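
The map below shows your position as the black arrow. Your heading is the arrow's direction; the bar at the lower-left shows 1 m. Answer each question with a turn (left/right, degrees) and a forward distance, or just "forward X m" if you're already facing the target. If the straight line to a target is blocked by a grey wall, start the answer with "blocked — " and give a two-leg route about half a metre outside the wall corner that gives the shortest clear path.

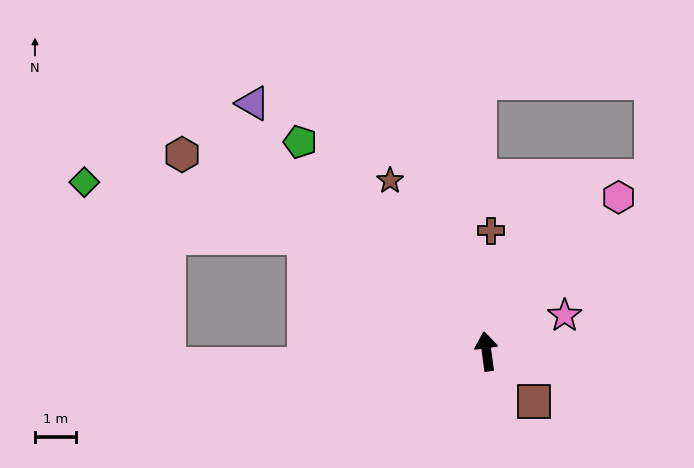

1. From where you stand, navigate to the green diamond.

blocked — turn left 50°, forward 5.2 m, then turn left 18°, forward 5.5 m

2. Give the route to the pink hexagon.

turn right 48°, forward 4.9 m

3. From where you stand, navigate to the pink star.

turn right 73°, forward 2.1 m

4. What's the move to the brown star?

turn left 22°, forward 4.8 m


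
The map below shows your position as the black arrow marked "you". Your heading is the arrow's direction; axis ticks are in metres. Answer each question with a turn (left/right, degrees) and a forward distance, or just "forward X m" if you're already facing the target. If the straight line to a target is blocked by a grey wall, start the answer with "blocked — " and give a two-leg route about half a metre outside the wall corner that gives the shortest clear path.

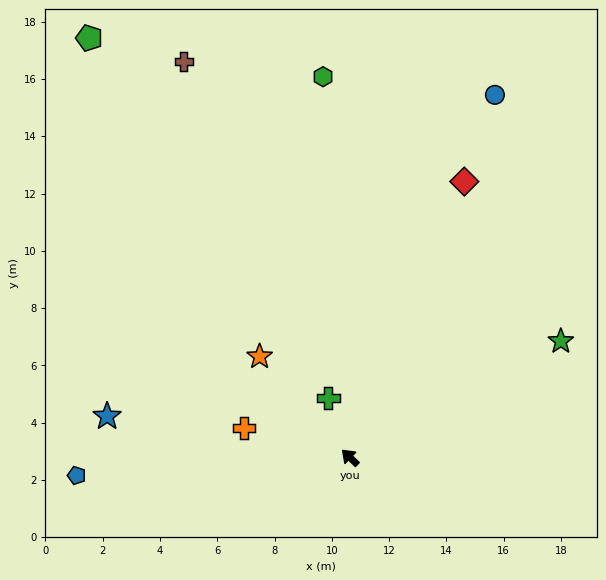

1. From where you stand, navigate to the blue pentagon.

turn left 48°, forward 9.6 m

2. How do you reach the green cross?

turn right 26°, forward 2.2 m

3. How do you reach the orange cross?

turn left 28°, forward 3.8 m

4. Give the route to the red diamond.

turn right 69°, forward 10.4 m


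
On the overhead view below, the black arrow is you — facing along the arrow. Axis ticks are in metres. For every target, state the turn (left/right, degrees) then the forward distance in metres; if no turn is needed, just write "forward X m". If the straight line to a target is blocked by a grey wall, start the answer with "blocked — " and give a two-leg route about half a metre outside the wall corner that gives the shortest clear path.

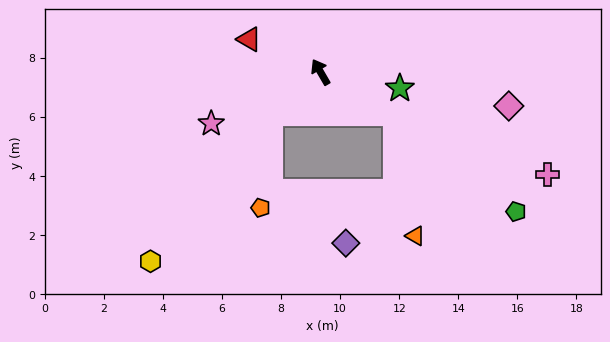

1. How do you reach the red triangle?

turn left 35°, forward 2.7 m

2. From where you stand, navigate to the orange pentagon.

blocked — turn left 99°, forward 2.2 m, then turn left 45°, forward 3.2 m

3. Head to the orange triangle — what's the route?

blocked — turn right 149°, forward 2.9 m, then turn right 52°, forward 4.2 m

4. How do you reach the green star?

turn right 132°, forward 2.7 m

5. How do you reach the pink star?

turn left 85°, forward 4.1 m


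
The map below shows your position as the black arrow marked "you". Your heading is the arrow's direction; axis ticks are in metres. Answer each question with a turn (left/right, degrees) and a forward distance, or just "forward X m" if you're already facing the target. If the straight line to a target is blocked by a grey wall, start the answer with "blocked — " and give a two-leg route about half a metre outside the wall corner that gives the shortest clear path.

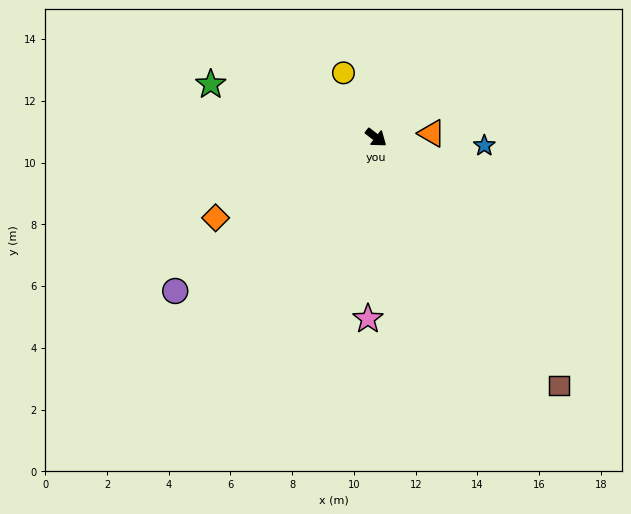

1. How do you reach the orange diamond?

turn right 116°, forward 5.8 m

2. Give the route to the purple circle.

turn right 105°, forward 8.2 m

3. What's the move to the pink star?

turn right 55°, forward 5.9 m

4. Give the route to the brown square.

turn right 16°, forward 10.0 m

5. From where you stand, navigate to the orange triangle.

turn left 42°, forward 1.8 m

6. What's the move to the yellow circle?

turn left 155°, forward 2.3 m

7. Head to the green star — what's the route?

turn right 160°, forward 5.6 m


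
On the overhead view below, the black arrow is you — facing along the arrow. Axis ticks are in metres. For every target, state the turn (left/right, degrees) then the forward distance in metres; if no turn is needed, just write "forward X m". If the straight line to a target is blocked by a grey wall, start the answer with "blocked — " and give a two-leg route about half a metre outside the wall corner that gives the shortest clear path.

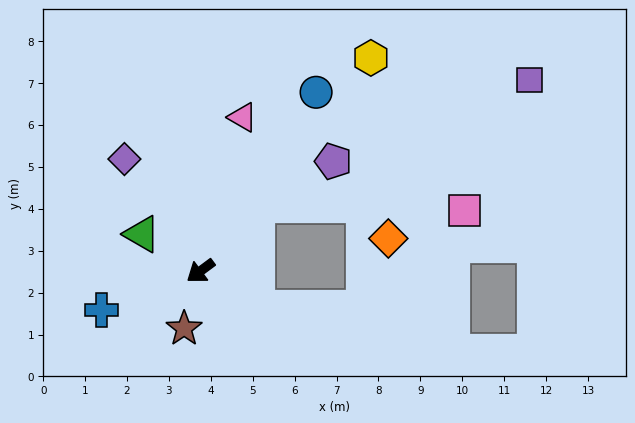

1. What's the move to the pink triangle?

turn right 142°, forward 3.8 m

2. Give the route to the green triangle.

turn right 69°, forward 1.7 m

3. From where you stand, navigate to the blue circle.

turn right 159°, forward 5.1 m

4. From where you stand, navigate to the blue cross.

turn right 15°, forward 2.5 m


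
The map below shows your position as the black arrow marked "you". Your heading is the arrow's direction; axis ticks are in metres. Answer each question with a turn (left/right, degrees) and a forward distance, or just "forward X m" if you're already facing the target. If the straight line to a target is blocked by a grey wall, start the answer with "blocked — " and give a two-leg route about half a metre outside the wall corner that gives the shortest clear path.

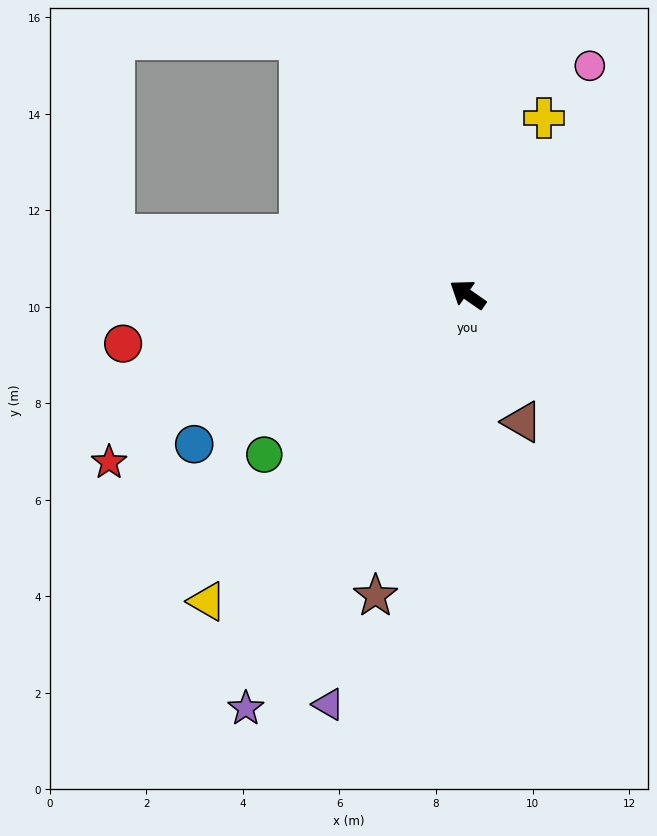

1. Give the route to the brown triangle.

turn left 148°, forward 2.9 m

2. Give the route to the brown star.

turn left 108°, forward 6.5 m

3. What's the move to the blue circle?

turn left 64°, forward 6.5 m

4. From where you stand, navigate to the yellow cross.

turn right 79°, forward 4.0 m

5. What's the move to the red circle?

turn left 43°, forward 7.2 m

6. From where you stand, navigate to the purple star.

turn left 97°, forward 9.7 m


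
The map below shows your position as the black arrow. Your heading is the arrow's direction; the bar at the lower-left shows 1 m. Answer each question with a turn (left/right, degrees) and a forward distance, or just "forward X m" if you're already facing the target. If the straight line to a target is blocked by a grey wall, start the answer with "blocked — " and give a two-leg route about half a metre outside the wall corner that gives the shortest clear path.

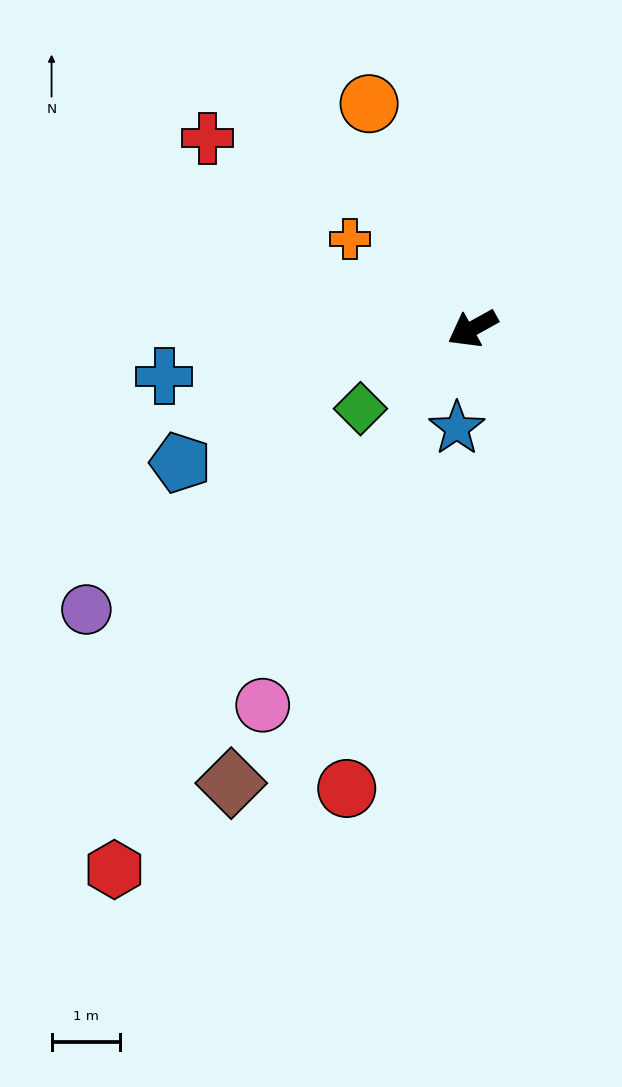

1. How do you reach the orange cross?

turn right 65°, forward 2.2 m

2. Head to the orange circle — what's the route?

turn right 94°, forward 3.6 m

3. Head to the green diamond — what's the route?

turn left 6°, forward 2.0 m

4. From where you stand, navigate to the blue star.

turn left 52°, forward 1.5 m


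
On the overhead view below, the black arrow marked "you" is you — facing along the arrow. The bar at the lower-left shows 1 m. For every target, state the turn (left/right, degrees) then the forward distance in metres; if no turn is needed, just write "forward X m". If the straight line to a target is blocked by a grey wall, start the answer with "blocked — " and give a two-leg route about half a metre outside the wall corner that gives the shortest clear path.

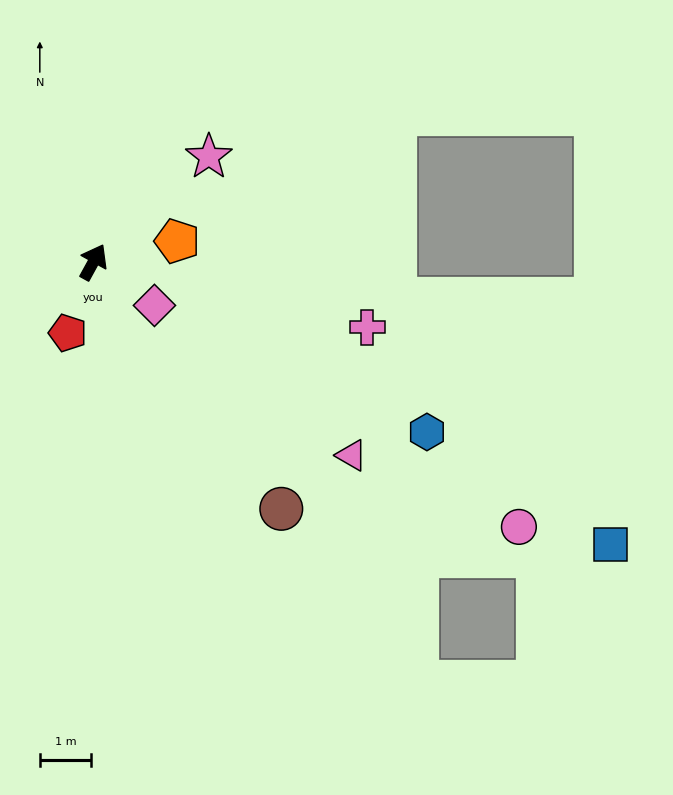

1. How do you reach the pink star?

turn right 19°, forward 3.0 m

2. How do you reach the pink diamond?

turn right 97°, forward 1.5 m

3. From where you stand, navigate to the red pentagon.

turn right 171°, forward 1.5 m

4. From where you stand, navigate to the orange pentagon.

turn right 47°, forward 1.7 m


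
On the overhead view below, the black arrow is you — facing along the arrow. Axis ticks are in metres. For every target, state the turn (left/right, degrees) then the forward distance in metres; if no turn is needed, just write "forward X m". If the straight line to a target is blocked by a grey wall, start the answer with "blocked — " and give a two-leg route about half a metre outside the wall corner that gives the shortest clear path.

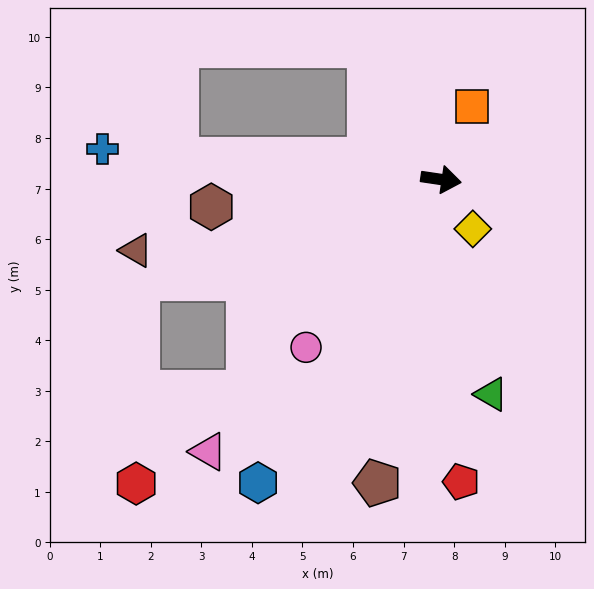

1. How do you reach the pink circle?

turn right 120°, forward 4.3 m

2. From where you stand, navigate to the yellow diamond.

turn right 49°, forward 1.2 m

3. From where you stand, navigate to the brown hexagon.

turn right 165°, forward 4.6 m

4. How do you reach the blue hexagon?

turn right 113°, forward 7.0 m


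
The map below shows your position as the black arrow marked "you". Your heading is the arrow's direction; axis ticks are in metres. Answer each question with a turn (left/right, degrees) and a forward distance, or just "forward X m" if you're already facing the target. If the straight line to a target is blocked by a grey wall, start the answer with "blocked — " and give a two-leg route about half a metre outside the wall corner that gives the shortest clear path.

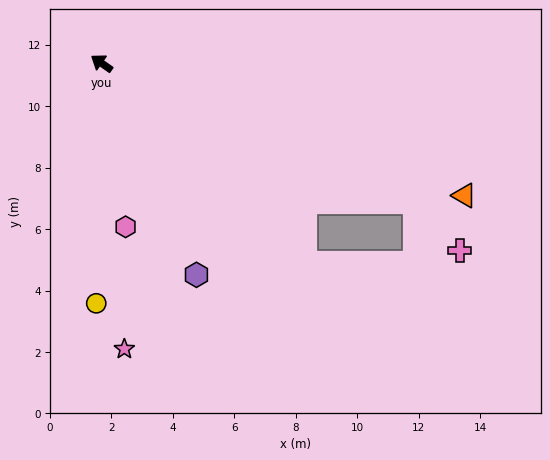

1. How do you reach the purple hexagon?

turn left 149°, forward 7.5 m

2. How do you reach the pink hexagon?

turn left 133°, forward 5.4 m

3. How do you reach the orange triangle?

turn right 165°, forward 12.6 m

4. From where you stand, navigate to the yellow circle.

turn left 124°, forward 7.8 m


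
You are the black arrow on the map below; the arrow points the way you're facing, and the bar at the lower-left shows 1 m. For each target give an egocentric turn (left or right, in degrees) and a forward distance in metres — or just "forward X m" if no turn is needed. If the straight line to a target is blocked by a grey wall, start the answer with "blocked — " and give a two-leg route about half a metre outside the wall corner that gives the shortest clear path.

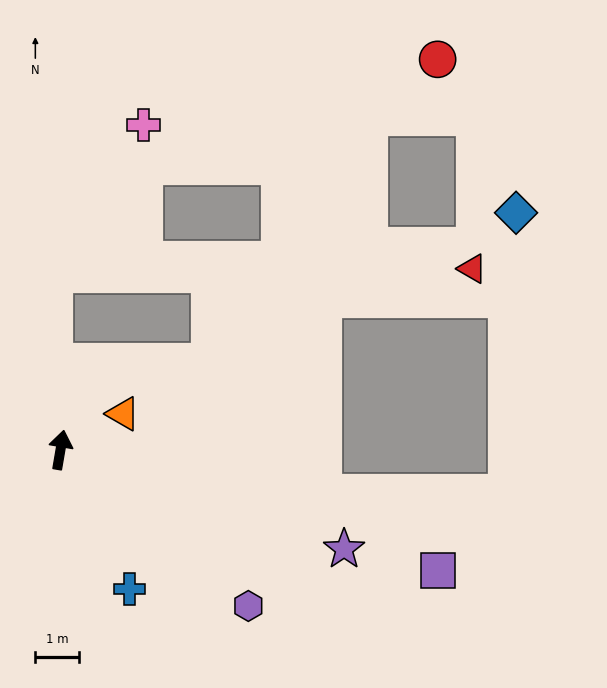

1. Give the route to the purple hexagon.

turn right 120°, forward 5.6 m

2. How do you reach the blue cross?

turn right 144°, forward 3.6 m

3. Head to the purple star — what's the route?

turn right 100°, forward 6.9 m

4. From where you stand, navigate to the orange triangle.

turn right 50°, forward 1.7 m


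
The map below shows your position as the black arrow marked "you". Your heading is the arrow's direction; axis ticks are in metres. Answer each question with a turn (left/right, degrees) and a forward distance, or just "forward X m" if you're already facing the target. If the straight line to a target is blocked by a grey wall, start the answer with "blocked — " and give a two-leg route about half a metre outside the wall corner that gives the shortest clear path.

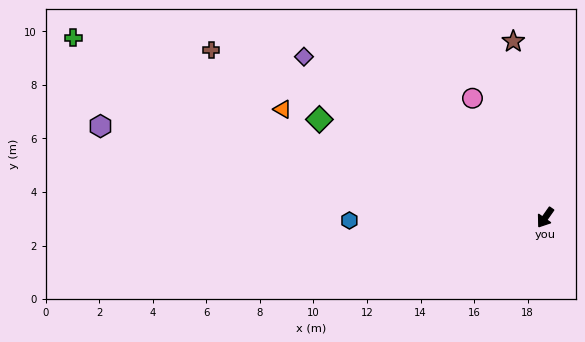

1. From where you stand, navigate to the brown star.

turn right 135°, forward 6.7 m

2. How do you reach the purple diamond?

turn right 89°, forward 10.8 m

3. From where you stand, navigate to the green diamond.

turn right 78°, forward 9.2 m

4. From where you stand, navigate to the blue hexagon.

turn right 54°, forward 7.3 m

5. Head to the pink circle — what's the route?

turn right 114°, forward 5.2 m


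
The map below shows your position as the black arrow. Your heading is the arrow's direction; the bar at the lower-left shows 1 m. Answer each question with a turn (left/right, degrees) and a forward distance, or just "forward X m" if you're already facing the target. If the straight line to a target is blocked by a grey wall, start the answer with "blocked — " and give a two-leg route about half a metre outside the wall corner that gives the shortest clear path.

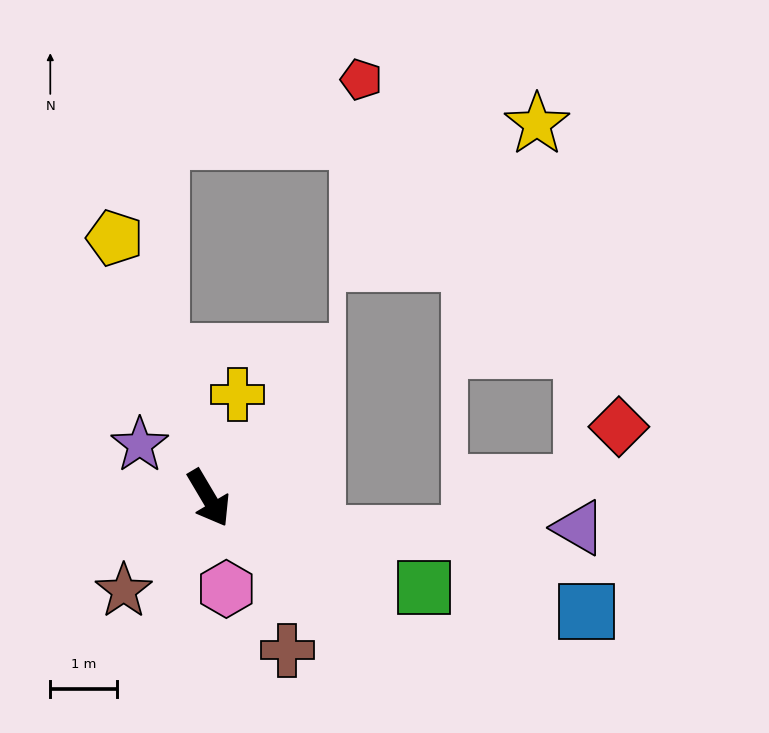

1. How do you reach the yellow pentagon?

turn left 169°, forward 4.2 m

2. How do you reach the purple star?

turn right 158°, forward 1.3 m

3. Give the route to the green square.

turn left 37°, forward 3.5 m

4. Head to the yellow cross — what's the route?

turn left 134°, forward 1.6 m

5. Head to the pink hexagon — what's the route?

turn right 20°, forward 1.4 m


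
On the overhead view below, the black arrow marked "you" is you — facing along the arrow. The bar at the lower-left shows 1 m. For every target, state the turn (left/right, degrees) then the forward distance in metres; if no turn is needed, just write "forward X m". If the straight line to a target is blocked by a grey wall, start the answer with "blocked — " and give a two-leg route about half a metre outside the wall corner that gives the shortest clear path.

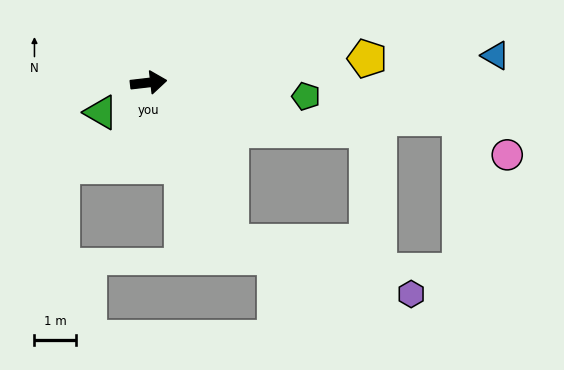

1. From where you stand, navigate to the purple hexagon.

blocked — turn right 69°, forward 4.3 m, then turn left 46°, forward 4.5 m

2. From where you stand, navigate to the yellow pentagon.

forward 5.3 m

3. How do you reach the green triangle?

turn right 155°, forward 1.3 m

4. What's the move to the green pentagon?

turn right 12°, forward 3.8 m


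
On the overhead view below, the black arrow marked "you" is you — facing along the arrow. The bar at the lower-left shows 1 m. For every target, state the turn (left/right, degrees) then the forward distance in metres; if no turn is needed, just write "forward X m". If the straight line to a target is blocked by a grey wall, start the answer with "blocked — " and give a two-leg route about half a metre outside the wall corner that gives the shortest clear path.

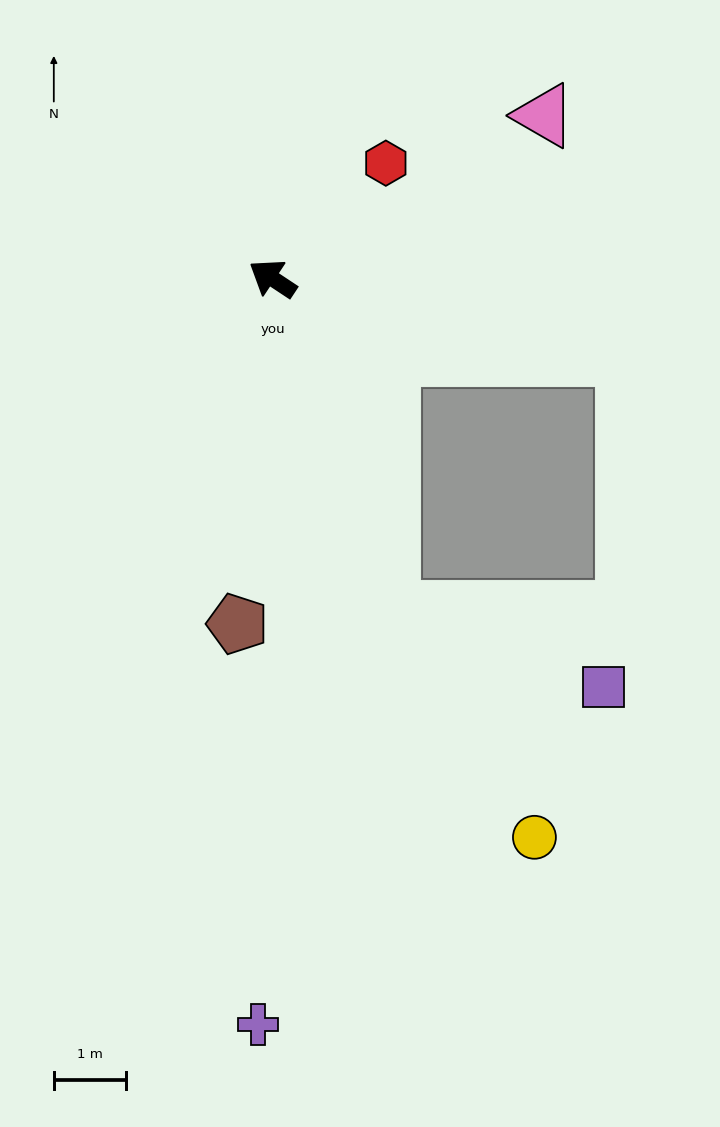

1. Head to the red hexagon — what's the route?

turn right 101°, forward 2.3 m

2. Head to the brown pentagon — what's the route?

turn left 118°, forward 4.8 m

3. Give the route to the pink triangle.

turn right 116°, forward 4.4 m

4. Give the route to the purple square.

blocked — turn left 143°, forward 4.9 m, then turn left 51°, forward 3.2 m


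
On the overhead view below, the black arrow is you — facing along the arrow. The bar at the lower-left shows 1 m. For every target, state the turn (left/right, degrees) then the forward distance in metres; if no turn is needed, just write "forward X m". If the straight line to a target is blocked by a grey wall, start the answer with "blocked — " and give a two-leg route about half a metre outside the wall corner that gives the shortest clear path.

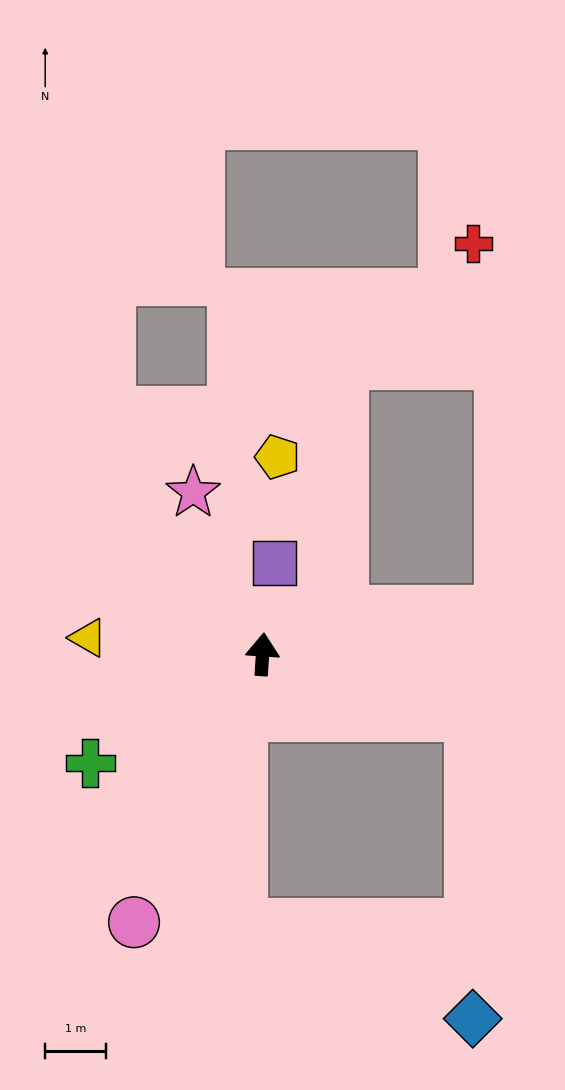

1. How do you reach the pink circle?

turn left 158°, forward 4.9 m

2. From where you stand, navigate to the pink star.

turn left 27°, forward 2.9 m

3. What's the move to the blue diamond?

blocked — turn right 103°, forward 3.6 m, then turn right 73°, forward 5.0 m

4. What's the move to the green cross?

turn left 126°, forward 3.4 m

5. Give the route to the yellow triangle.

turn left 88°, forward 2.9 m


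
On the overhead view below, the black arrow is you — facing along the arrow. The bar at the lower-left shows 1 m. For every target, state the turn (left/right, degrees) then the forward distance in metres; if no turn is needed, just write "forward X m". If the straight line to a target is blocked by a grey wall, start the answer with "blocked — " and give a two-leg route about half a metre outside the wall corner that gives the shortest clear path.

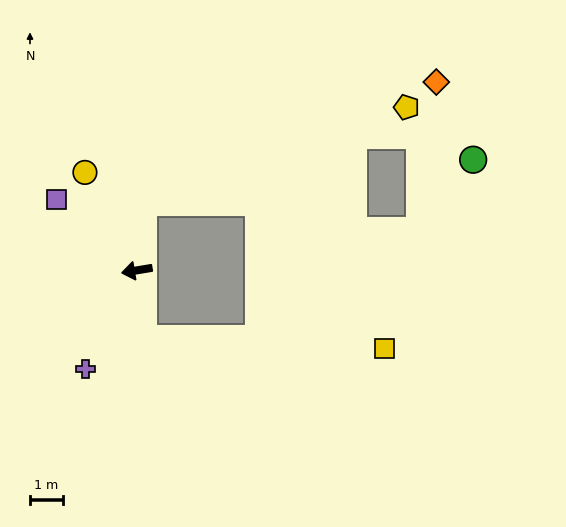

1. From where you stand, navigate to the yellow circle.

turn right 71°, forward 3.3 m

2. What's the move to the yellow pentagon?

blocked — turn right 105°, forward 2.1 m, then turn right 65°, forward 8.4 m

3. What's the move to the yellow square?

blocked — turn left 86°, forward 2.1 m, then turn left 82°, forward 7.3 m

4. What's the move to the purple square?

turn right 51°, forward 3.2 m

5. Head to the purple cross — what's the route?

turn left 53°, forward 3.4 m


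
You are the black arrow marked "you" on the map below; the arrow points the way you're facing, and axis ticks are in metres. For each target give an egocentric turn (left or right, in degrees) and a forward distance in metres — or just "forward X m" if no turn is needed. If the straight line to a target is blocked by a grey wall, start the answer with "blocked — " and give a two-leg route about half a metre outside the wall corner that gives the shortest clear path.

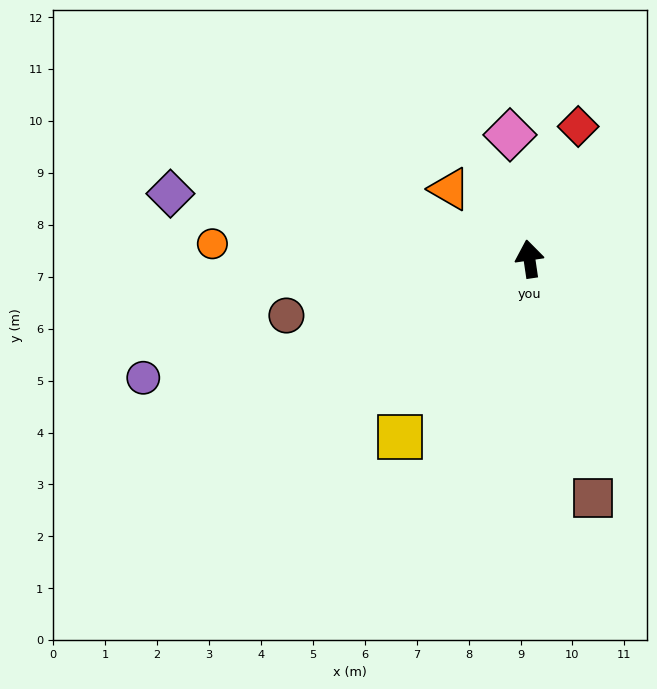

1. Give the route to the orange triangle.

turn left 40°, forward 2.0 m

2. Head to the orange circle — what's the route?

turn left 79°, forward 6.1 m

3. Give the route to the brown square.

turn right 174°, forward 4.8 m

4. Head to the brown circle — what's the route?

turn left 95°, forward 4.8 m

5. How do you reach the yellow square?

turn left 136°, forward 4.2 m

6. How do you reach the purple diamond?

turn left 71°, forward 7.0 m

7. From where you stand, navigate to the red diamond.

turn right 29°, forward 2.7 m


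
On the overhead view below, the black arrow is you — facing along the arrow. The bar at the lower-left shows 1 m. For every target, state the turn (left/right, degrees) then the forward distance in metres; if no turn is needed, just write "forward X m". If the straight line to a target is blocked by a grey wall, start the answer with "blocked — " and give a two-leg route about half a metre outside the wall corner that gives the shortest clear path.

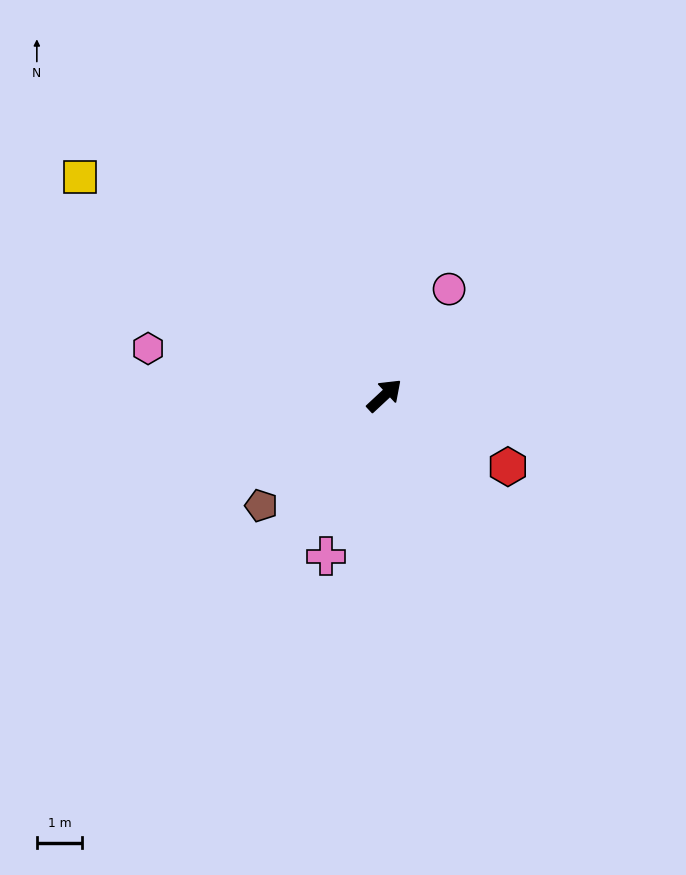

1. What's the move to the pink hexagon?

turn left 126°, forward 5.3 m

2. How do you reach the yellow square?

turn left 101°, forward 8.3 m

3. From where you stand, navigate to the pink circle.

turn left 16°, forward 2.8 m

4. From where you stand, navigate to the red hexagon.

turn right 73°, forward 3.2 m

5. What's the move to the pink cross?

turn right 153°, forward 3.8 m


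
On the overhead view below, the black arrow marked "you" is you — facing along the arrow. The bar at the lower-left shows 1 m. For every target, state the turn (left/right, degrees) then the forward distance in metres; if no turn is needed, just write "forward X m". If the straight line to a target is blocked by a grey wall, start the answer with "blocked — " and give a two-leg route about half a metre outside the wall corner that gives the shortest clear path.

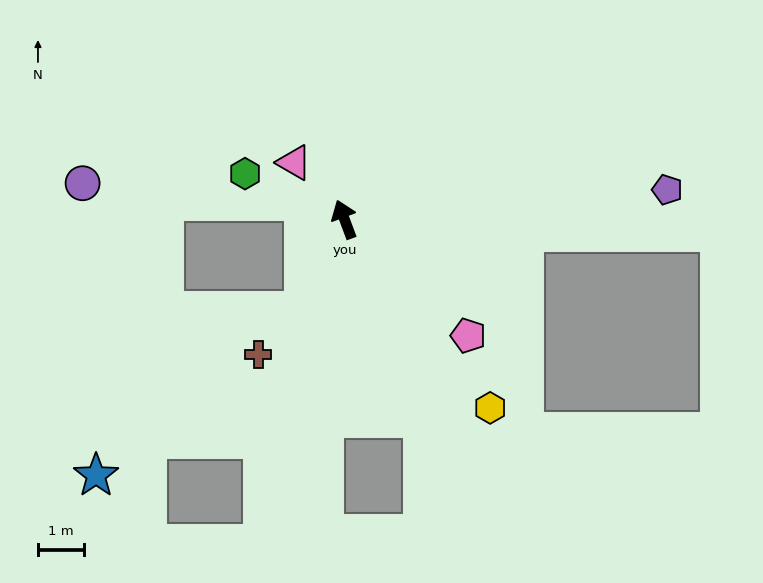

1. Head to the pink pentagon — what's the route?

turn right 154°, forward 3.7 m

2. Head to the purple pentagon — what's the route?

turn right 105°, forward 7.1 m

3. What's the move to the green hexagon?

turn left 45°, forward 2.4 m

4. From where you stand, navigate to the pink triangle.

turn left 21°, forward 1.7 m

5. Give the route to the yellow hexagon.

turn right 163°, forward 5.2 m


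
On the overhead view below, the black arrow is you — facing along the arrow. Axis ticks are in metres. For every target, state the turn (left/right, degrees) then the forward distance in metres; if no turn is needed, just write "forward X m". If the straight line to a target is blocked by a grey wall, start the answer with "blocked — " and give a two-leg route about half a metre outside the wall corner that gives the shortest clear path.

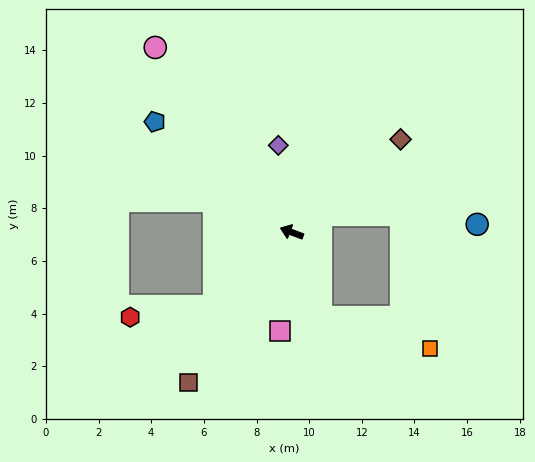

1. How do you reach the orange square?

blocked — turn left 130°, forward 3.4 m, then turn left 54°, forward 4.3 m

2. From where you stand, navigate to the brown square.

turn left 76°, forward 6.9 m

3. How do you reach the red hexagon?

blocked — turn left 64°, forward 4.1 m, then turn right 35°, forward 3.2 m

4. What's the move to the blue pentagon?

turn right 18°, forward 6.7 m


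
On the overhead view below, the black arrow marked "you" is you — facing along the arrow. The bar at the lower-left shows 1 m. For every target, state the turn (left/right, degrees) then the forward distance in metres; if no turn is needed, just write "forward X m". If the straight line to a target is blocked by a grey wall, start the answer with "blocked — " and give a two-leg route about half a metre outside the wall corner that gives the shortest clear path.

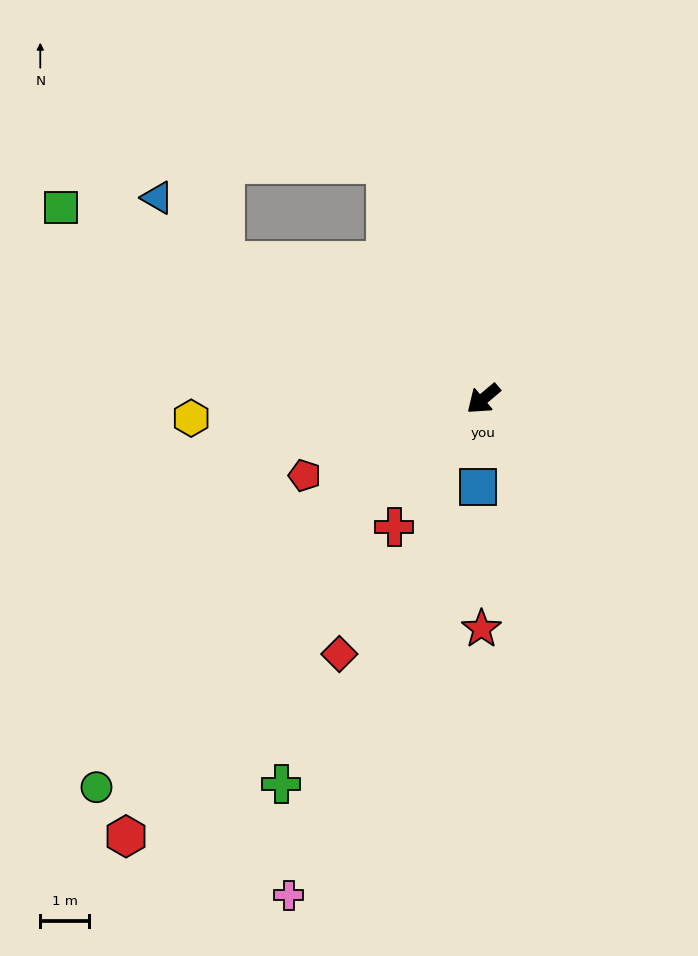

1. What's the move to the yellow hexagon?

turn right 36°, forward 6.0 m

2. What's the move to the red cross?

turn left 15°, forward 3.2 m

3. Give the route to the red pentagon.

turn right 17°, forward 4.0 m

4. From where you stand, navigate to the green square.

turn right 65°, forward 9.4 m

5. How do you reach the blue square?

turn left 47°, forward 1.8 m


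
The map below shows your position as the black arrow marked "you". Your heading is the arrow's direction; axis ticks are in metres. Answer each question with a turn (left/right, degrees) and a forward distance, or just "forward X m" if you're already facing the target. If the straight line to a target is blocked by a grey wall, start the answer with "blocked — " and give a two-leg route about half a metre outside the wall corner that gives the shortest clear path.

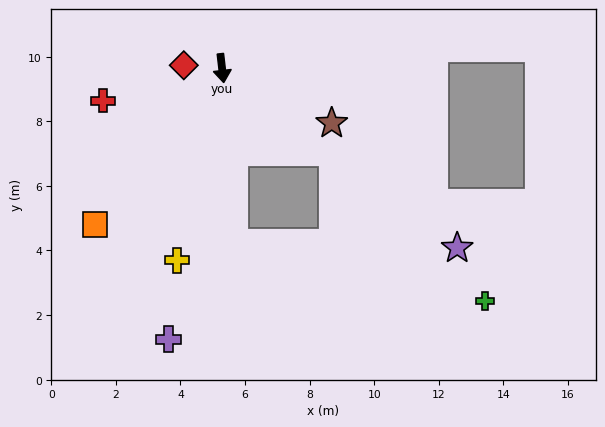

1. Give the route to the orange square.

turn right 46°, forward 6.2 m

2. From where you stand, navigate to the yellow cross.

turn right 20°, forward 6.1 m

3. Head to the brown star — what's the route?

turn left 57°, forward 3.8 m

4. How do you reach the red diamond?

turn right 101°, forward 1.2 m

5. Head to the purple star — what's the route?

turn left 46°, forward 9.2 m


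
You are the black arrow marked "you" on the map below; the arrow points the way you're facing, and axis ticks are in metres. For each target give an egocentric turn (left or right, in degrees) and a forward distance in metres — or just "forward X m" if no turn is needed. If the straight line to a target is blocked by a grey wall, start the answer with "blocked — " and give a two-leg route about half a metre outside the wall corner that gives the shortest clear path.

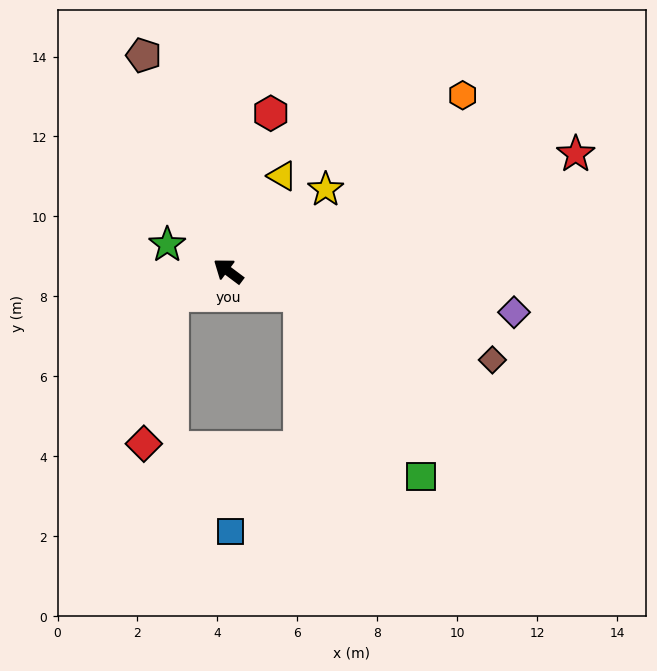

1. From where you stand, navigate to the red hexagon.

turn right 68°, forward 4.1 m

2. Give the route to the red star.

turn right 125°, forward 9.2 m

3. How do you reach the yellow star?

turn right 103°, forward 3.2 m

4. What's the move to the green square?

blocked — turn right 162°, forward 1.9 m, then turn right 37°, forward 5.4 m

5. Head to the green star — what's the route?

turn left 13°, forward 1.7 m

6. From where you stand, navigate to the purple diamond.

turn right 151°, forward 7.2 m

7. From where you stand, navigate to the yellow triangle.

turn right 83°, forward 2.7 m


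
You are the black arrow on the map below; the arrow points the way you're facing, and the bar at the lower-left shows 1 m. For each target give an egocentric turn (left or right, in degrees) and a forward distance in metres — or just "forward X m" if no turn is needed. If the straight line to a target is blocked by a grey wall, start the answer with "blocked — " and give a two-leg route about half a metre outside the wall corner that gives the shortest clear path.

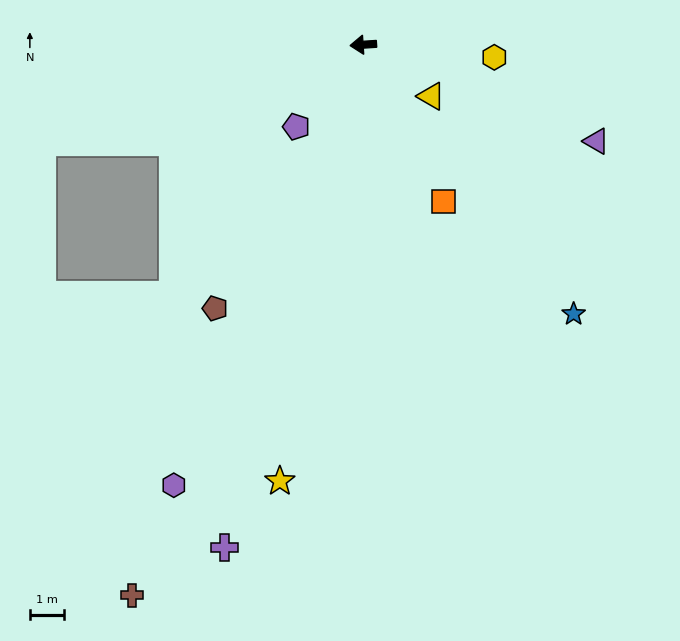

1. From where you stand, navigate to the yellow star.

turn left 75°, forward 12.9 m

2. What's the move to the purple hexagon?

turn left 63°, forward 13.9 m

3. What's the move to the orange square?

turn left 113°, forward 5.1 m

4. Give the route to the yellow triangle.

turn left 139°, forward 2.5 m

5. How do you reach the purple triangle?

turn left 154°, forward 7.3 m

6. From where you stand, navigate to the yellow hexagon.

turn left 171°, forward 3.8 m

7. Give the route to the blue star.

turn left 124°, forward 9.9 m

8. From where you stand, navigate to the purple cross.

turn left 71°, forward 15.1 m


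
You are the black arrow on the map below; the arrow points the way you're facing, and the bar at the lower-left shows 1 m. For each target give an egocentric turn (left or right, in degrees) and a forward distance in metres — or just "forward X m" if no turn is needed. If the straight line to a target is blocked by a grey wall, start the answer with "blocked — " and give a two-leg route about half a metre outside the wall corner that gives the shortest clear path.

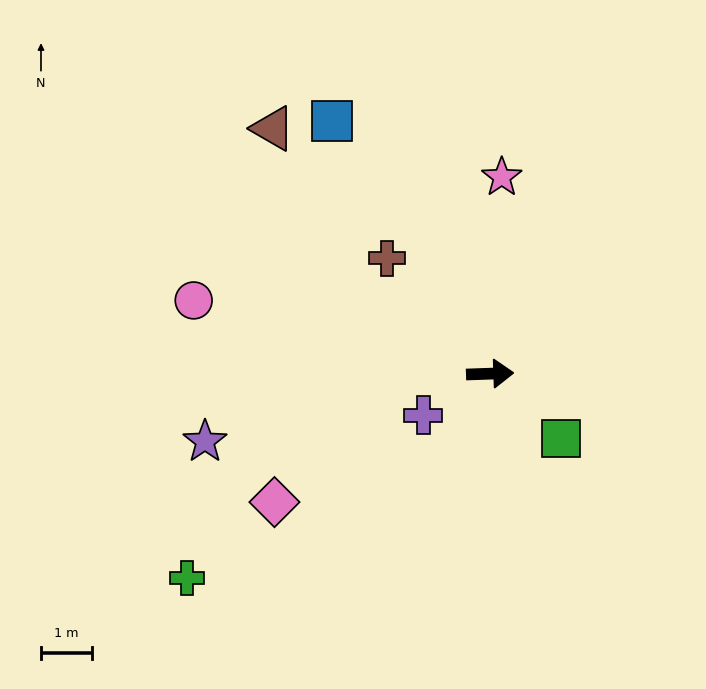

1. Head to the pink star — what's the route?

turn left 85°, forward 3.8 m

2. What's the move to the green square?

turn right 44°, forward 1.9 m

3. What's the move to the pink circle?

turn left 164°, forward 6.0 m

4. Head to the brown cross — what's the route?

turn left 130°, forward 3.0 m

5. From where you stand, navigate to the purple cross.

turn right 150°, forward 1.5 m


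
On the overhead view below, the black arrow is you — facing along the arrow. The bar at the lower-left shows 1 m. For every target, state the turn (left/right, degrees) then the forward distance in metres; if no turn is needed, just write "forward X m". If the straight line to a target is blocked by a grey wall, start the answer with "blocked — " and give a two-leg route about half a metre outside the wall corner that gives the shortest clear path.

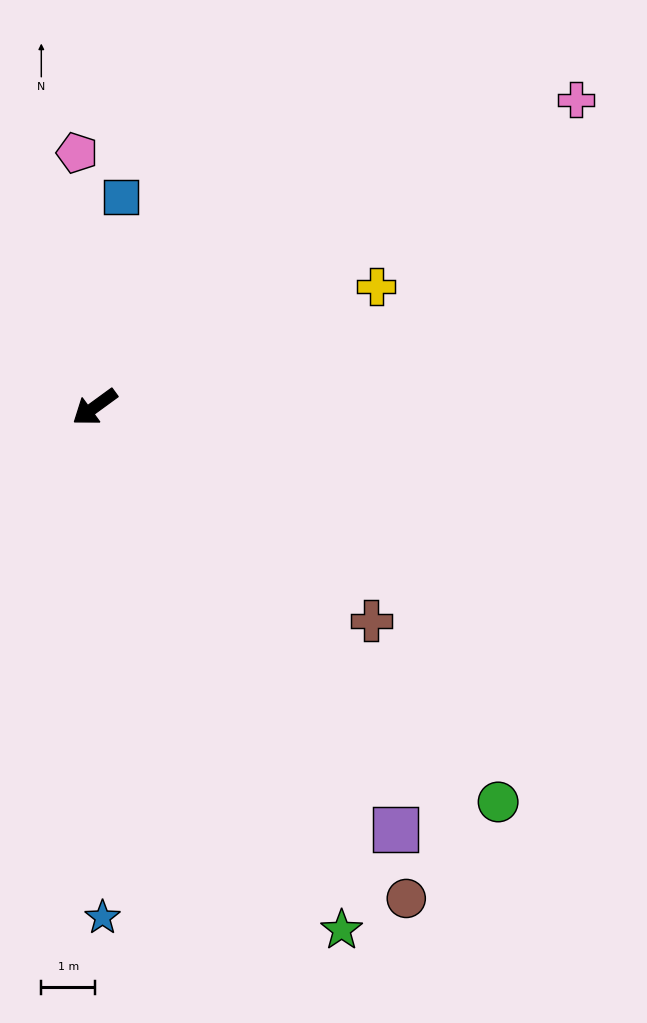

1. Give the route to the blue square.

turn right 133°, forward 3.9 m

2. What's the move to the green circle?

turn left 100°, forward 10.4 m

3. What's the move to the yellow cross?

turn left 167°, forward 5.7 m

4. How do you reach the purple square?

turn left 89°, forward 9.6 m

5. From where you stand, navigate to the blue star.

turn left 55°, forward 9.4 m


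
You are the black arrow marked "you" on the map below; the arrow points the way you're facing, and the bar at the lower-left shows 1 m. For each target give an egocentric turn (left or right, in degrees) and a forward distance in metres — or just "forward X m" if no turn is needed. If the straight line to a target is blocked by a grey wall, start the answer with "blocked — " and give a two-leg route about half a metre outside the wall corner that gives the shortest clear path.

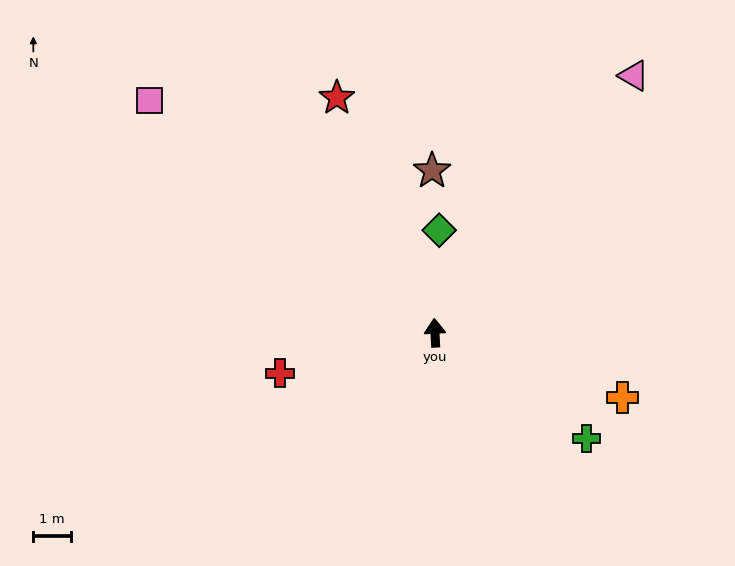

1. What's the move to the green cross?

turn right 128°, forward 4.9 m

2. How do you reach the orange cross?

turn right 112°, forward 5.2 m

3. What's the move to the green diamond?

turn right 5°, forward 2.7 m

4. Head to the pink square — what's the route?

turn left 48°, forward 9.7 m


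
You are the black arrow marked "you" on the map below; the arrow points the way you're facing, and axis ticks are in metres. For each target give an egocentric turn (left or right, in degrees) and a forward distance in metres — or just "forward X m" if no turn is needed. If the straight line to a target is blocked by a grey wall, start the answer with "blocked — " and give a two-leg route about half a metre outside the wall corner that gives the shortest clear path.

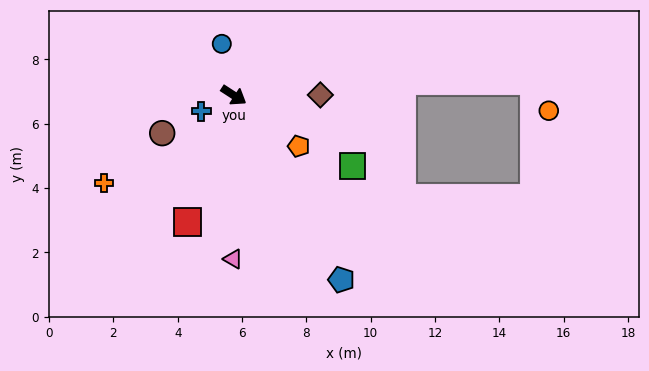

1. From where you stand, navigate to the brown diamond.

turn left 33°, forward 2.7 m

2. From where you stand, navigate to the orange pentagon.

turn right 5°, forward 2.6 m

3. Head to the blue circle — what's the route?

turn left 136°, forward 1.6 m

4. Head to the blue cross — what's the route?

turn right 121°, forward 1.1 m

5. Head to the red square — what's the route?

turn right 77°, forward 4.2 m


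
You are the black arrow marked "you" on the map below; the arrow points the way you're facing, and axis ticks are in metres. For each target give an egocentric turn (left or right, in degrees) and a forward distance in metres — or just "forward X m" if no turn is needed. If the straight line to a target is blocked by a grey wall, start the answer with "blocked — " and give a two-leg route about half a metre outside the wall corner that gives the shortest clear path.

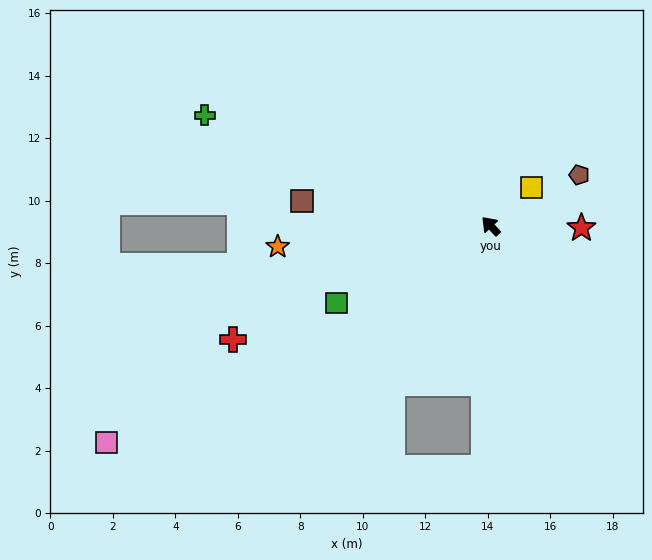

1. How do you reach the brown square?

turn left 39°, forward 6.1 m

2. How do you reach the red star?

turn right 134°, forward 2.9 m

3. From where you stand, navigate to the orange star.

turn left 52°, forward 6.9 m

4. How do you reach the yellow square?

turn right 90°, forward 1.8 m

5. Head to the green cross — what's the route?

turn left 26°, forward 9.8 m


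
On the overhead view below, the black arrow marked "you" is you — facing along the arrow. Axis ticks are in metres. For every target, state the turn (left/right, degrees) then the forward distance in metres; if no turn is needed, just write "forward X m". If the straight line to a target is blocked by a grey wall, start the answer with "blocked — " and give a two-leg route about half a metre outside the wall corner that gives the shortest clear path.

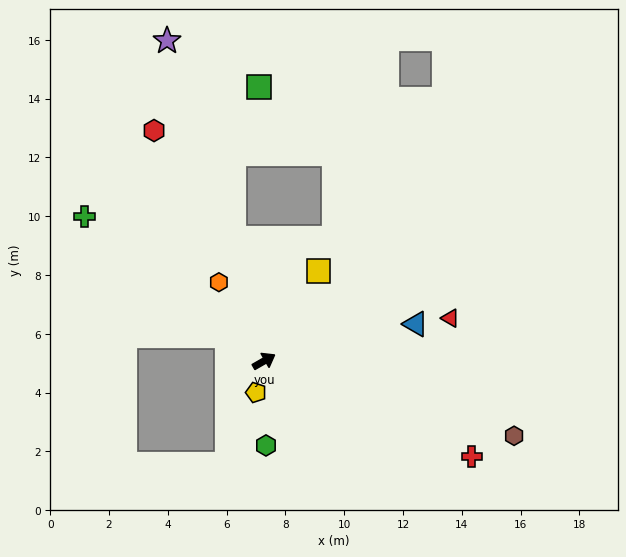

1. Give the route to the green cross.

turn left 111°, forward 7.8 m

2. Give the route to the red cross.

turn right 55°, forward 7.8 m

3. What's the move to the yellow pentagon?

turn right 134°, forward 1.1 m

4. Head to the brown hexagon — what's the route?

turn right 47°, forward 8.9 m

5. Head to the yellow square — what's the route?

turn left 29°, forward 3.6 m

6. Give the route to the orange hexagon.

turn left 90°, forward 3.1 m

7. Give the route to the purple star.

turn left 77°, forward 11.4 m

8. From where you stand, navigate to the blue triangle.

turn right 16°, forward 5.3 m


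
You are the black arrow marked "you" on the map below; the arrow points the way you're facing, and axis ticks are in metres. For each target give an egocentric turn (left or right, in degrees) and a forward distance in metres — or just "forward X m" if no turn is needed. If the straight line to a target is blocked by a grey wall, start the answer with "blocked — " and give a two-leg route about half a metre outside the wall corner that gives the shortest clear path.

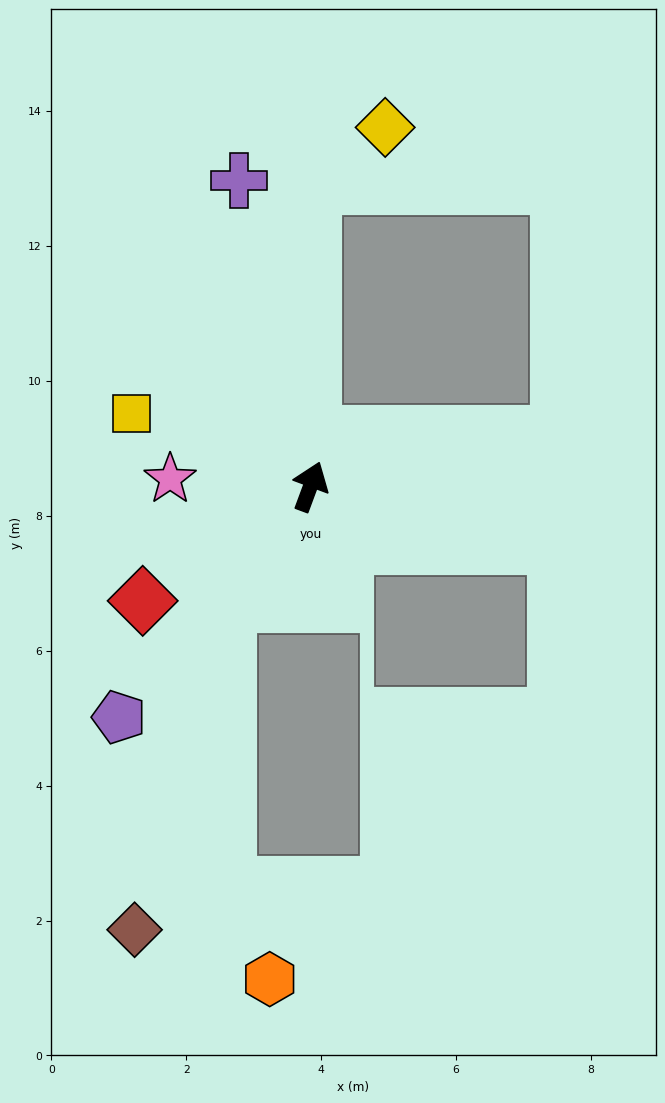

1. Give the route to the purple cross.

turn left 34°, forward 4.7 m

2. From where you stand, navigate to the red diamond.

turn left 145°, forward 3.0 m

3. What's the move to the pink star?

turn left 107°, forward 2.1 m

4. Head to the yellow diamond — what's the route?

blocked — turn left 20°, forward 4.5 m, then turn right 51°, forward 1.4 m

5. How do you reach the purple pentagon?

turn left 161°, forward 4.4 m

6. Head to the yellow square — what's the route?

turn left 88°, forward 2.9 m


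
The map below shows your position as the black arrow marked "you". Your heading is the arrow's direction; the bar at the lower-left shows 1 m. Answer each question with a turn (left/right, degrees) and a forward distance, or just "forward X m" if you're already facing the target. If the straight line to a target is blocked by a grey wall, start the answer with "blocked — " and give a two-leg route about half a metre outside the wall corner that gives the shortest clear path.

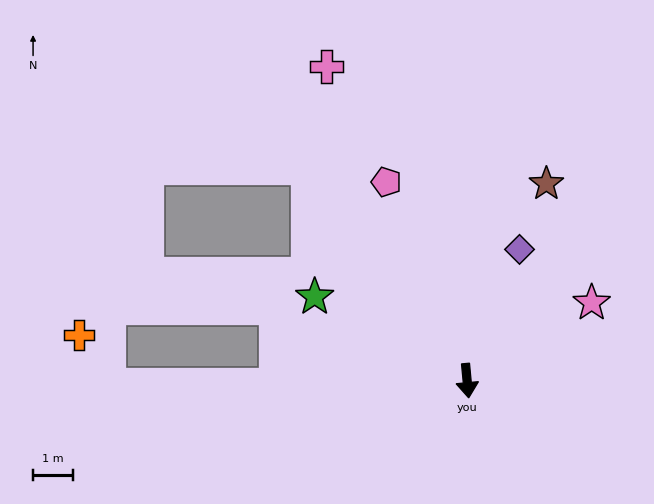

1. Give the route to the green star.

turn right 124°, forward 4.3 m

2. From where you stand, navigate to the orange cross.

blocked — turn right 95°, forward 8.9 m, then turn right 59°, forward 1.5 m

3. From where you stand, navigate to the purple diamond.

turn left 153°, forward 3.5 m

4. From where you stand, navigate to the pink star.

turn left 117°, forward 3.7 m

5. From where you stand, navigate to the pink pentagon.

turn right 163°, forward 5.3 m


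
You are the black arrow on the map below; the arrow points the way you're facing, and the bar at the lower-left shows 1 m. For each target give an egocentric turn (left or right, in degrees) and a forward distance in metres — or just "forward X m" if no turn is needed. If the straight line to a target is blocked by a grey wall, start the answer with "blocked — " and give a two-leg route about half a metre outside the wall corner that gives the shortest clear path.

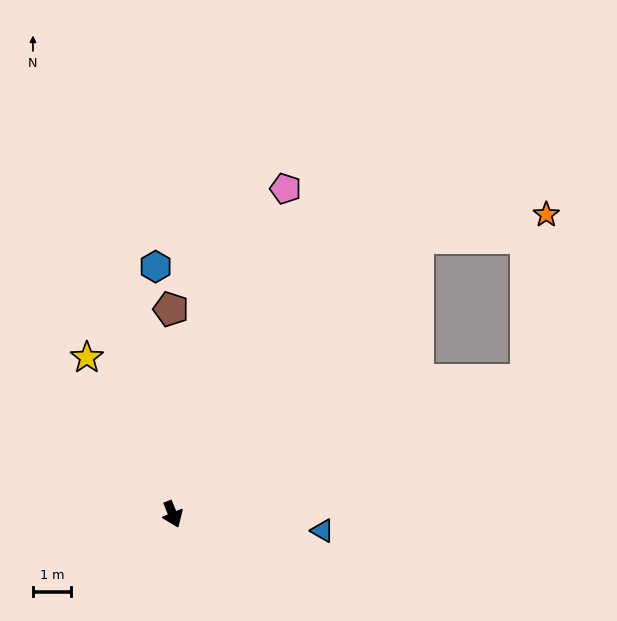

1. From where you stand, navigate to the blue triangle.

turn left 61°, forward 4.0 m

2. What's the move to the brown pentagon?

turn left 158°, forward 5.4 m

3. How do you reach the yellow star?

turn right 174°, forward 4.7 m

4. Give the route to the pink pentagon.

turn left 139°, forward 9.1 m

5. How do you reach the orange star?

blocked — turn left 116°, forward 9.7 m, then turn right 38°, forward 3.4 m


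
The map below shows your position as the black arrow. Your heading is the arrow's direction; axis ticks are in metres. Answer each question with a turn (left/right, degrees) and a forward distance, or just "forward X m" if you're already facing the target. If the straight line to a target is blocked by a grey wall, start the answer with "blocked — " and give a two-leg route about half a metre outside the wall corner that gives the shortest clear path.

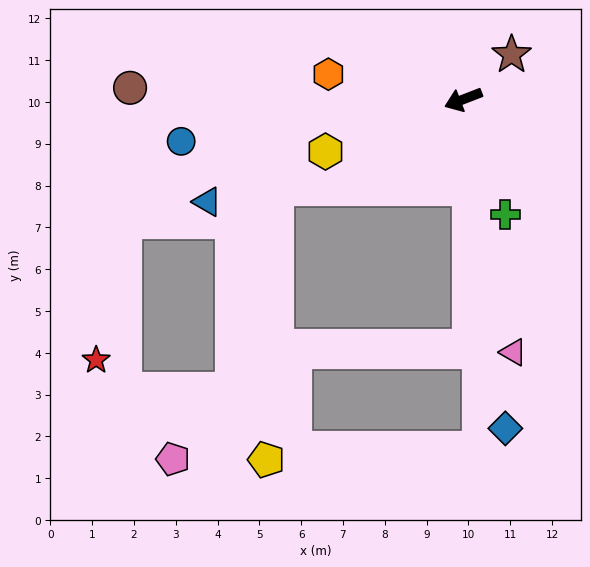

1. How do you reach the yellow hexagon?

forward 3.5 m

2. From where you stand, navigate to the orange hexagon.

turn right 32°, forward 3.3 m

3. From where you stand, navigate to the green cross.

turn left 89°, forward 2.9 m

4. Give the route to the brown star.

turn right 158°, forward 1.6 m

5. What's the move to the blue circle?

turn right 13°, forward 6.8 m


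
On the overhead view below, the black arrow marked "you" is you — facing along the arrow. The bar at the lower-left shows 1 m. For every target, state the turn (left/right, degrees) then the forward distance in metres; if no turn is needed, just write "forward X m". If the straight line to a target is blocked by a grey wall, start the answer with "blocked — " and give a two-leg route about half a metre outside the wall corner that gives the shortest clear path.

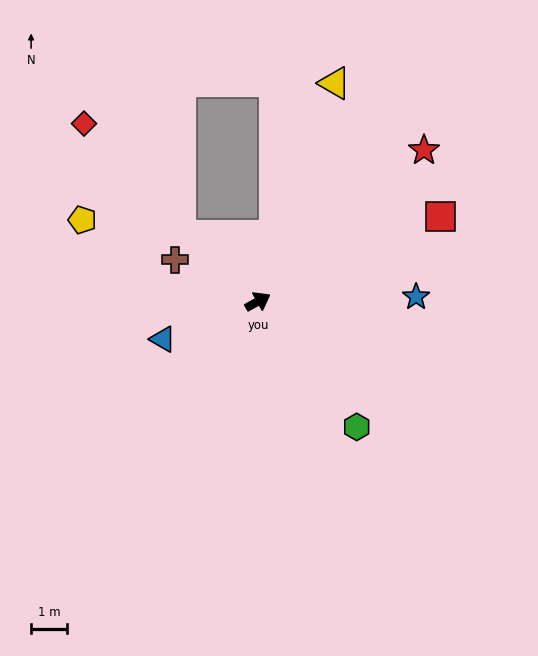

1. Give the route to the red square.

turn right 4°, forward 5.6 m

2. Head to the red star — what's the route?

turn left 13°, forward 6.2 m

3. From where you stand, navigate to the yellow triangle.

turn left 42°, forward 6.4 m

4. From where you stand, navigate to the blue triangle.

turn left 173°, forward 2.8 m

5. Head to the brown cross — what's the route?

turn left 124°, forward 2.6 m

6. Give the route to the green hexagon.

turn right 81°, forward 4.4 m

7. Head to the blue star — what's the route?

turn right 27°, forward 4.4 m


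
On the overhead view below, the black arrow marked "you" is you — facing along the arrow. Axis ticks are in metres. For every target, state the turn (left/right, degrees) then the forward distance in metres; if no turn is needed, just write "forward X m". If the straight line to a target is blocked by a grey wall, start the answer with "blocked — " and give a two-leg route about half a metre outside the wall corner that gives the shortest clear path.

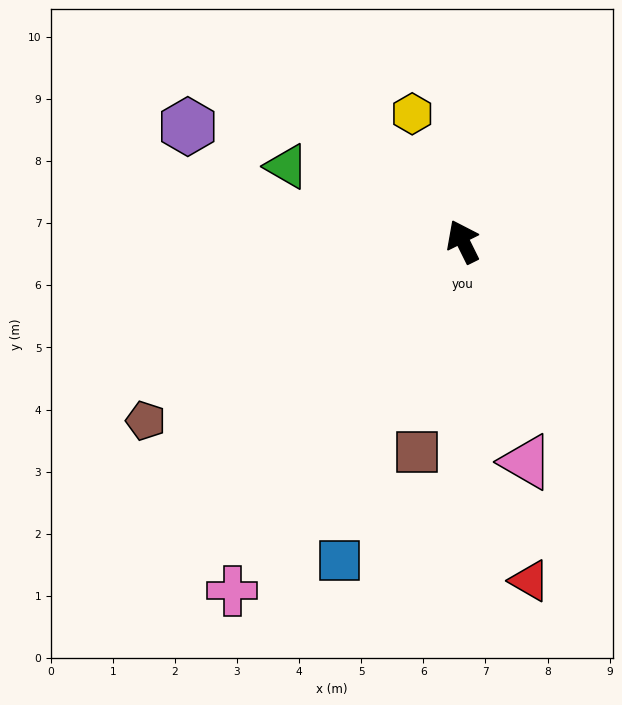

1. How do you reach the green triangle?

turn left 41°, forward 3.1 m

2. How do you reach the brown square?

turn left 141°, forward 3.5 m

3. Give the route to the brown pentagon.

turn left 93°, forward 5.9 m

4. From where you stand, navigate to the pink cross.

turn left 120°, forward 6.7 m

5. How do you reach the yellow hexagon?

turn right 5°, forward 2.2 m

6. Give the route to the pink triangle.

turn left 170°, forward 3.7 m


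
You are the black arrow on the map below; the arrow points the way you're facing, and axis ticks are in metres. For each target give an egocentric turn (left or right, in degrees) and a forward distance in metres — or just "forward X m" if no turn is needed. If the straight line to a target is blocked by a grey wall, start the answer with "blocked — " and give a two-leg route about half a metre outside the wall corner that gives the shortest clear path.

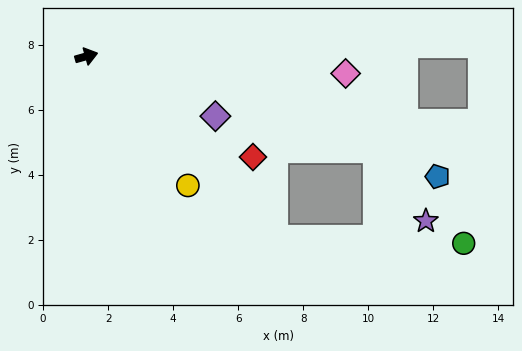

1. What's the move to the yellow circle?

turn right 68°, forward 5.1 m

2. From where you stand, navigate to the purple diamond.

turn right 41°, forward 4.4 m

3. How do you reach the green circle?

blocked — turn right 60°, forward 8.1 m, then turn left 43°, forward 5.8 m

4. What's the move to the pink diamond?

turn right 20°, forward 8.0 m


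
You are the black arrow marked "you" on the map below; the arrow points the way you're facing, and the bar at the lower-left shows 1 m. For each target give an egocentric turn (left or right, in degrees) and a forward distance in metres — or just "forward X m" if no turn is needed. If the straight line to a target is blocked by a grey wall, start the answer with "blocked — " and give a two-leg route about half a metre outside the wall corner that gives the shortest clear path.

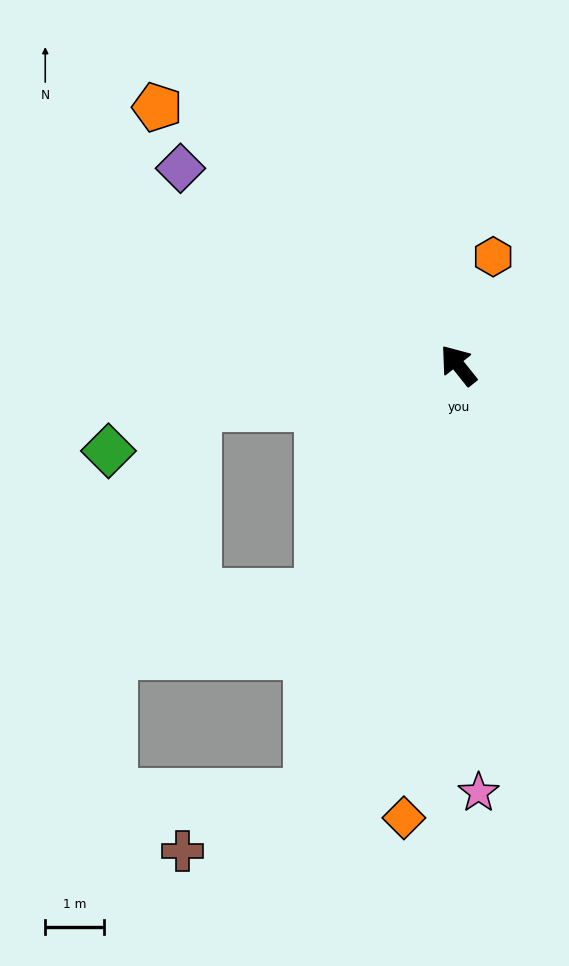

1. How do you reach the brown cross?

blocked — turn left 122°, forward 7.7 m, then turn right 46°, forward 2.3 m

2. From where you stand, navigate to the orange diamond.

turn left 135°, forward 7.7 m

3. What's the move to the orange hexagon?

turn right 56°, forward 1.9 m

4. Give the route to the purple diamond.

turn left 16°, forward 5.8 m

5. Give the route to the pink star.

turn left 144°, forward 7.2 m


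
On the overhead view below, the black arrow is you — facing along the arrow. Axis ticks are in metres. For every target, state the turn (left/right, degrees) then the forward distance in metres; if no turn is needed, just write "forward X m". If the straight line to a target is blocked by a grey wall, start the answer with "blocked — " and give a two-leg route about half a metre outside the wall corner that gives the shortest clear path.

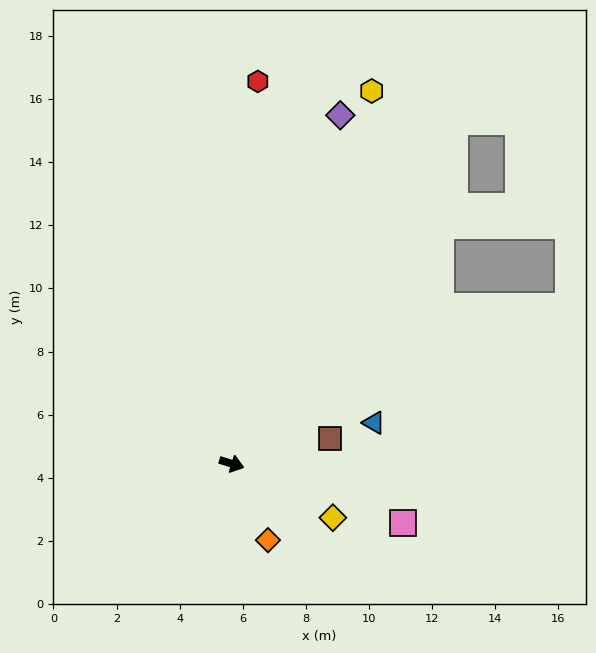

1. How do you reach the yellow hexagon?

turn left 87°, forward 12.6 m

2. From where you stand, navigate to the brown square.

turn left 32°, forward 3.2 m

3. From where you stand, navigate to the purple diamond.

turn left 90°, forward 11.6 m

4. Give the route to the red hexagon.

turn left 104°, forward 12.1 m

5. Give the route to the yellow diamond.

turn right 11°, forward 3.6 m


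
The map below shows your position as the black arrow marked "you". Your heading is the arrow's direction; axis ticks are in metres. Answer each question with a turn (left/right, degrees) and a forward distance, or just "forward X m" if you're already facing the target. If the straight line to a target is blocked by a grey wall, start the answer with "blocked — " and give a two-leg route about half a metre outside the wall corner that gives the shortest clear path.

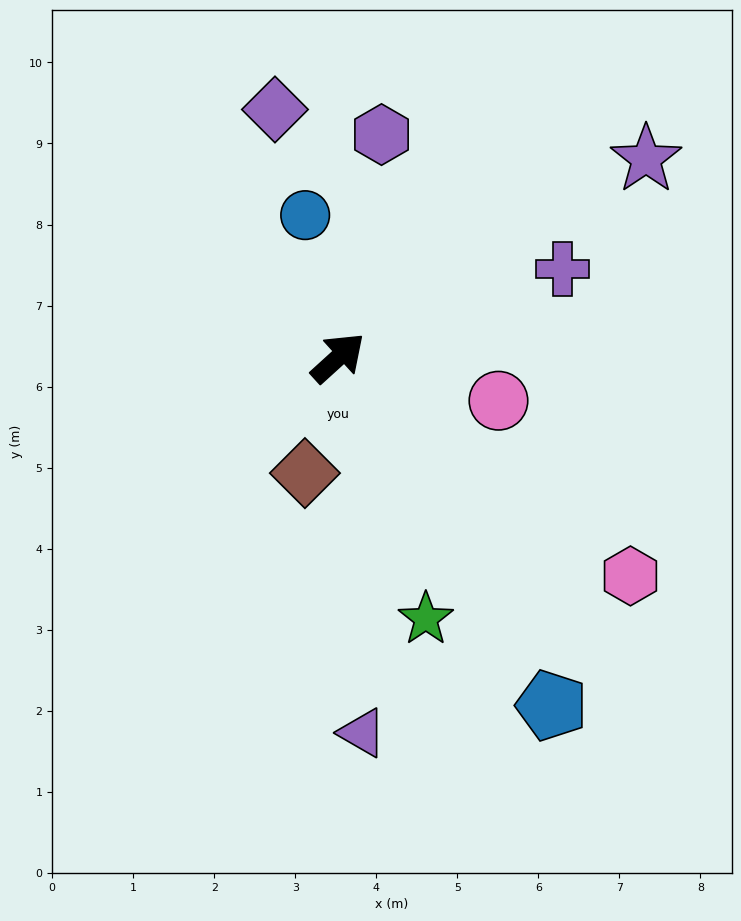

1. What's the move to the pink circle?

turn right 57°, forward 2.0 m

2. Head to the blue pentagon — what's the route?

turn right 101°, forward 5.0 m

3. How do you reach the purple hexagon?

turn left 37°, forward 2.8 m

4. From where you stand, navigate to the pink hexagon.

turn right 79°, forward 4.5 m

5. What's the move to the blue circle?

turn left 61°, forward 1.8 m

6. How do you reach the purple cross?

turn right 21°, forward 3.0 m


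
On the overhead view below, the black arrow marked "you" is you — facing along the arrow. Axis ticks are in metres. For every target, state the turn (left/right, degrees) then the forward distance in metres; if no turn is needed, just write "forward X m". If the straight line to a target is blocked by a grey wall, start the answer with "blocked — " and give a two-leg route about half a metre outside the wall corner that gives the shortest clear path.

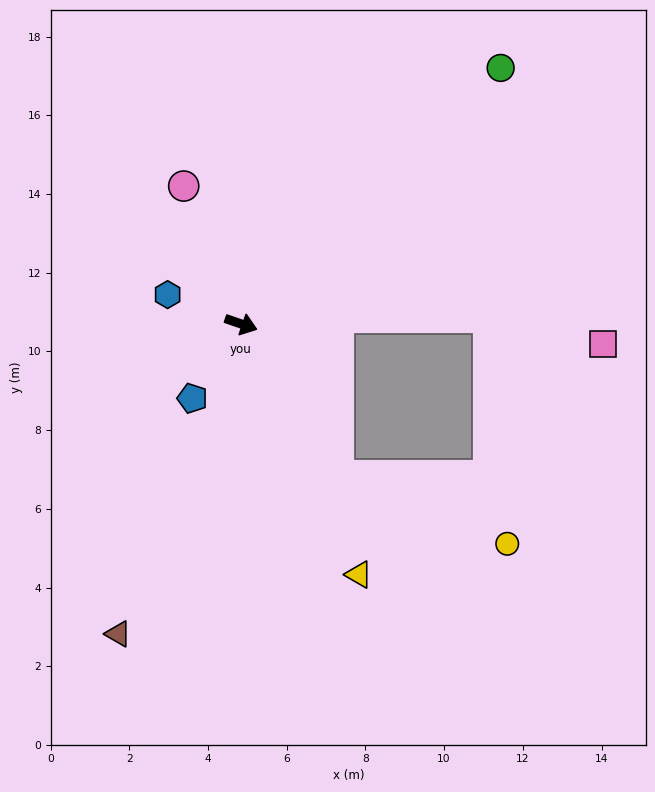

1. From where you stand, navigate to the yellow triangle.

turn right 46°, forward 7.0 m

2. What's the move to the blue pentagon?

turn right 104°, forward 2.3 m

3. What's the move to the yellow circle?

blocked — turn right 39°, forward 4.6 m, then turn left 36°, forward 4.6 m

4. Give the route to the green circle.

turn left 64°, forward 9.3 m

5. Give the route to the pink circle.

turn left 132°, forward 3.8 m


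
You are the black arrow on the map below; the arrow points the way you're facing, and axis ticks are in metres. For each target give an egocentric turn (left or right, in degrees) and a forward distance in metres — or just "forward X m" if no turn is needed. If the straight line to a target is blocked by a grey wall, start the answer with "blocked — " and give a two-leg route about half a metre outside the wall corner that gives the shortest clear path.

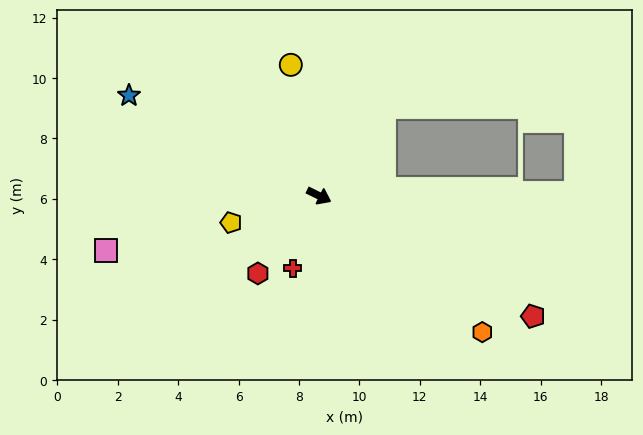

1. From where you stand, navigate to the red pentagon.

turn right 3°, forward 8.1 m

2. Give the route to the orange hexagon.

turn right 14°, forward 7.0 m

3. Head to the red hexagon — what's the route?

turn right 102°, forward 3.3 m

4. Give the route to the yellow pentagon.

turn right 137°, forward 3.0 m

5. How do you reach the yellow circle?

turn left 128°, forward 4.4 m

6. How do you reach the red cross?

turn right 84°, forward 2.6 m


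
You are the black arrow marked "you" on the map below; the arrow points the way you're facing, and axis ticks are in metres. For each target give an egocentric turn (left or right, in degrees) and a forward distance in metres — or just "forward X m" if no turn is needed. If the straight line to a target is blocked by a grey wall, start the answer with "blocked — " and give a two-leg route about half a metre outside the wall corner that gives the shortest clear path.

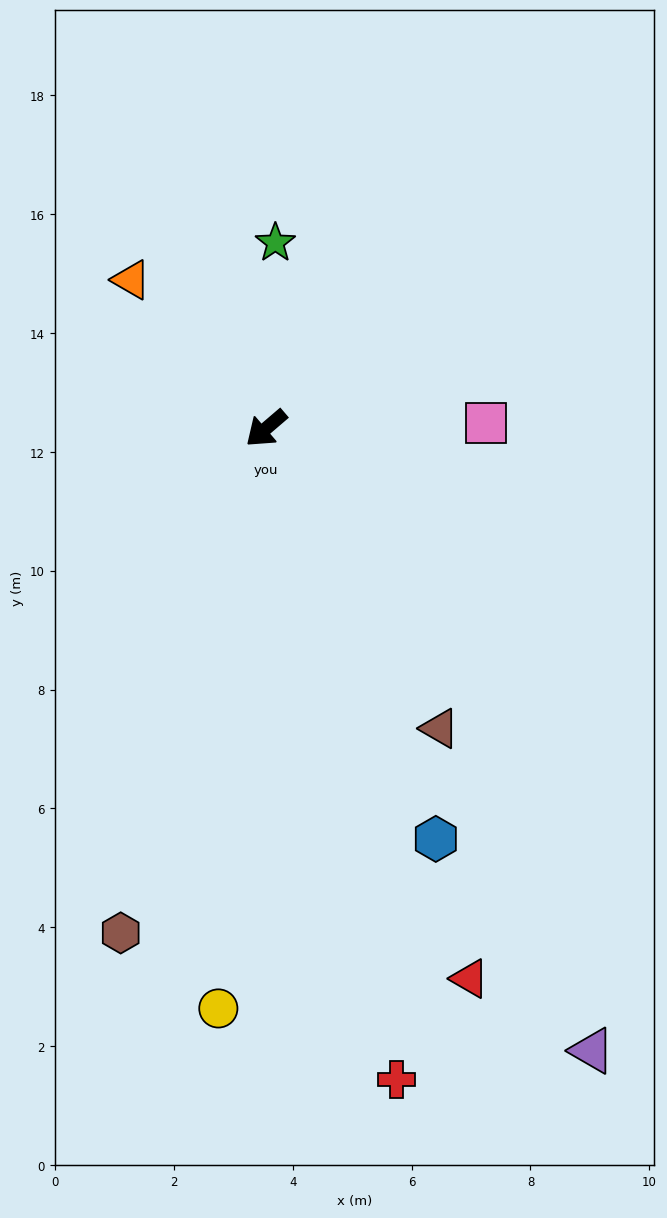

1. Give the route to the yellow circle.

turn left 45°, forward 9.8 m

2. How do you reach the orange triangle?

turn right 88°, forward 3.4 m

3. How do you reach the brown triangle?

turn left 79°, forward 5.8 m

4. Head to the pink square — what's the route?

turn left 141°, forward 3.7 m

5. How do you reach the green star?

turn right 133°, forward 3.1 m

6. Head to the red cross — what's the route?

turn left 61°, forward 11.2 m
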